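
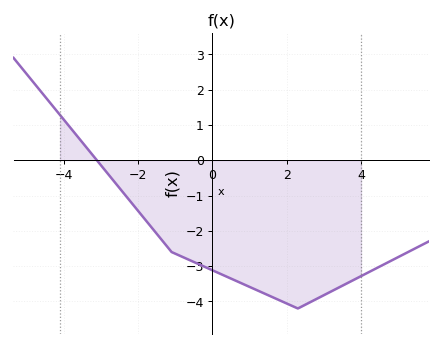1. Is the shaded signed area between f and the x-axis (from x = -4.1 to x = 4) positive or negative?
negative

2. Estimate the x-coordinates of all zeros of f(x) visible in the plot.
-3.11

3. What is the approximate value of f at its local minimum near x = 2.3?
-4.2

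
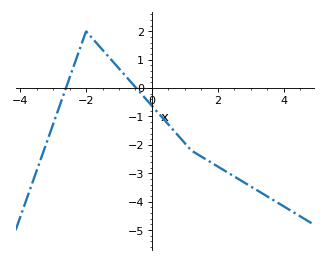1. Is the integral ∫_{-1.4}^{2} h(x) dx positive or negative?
negative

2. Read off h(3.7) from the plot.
-3.95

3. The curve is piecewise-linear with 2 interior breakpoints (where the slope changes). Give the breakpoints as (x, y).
(-2, 2); (1.2, -2.2)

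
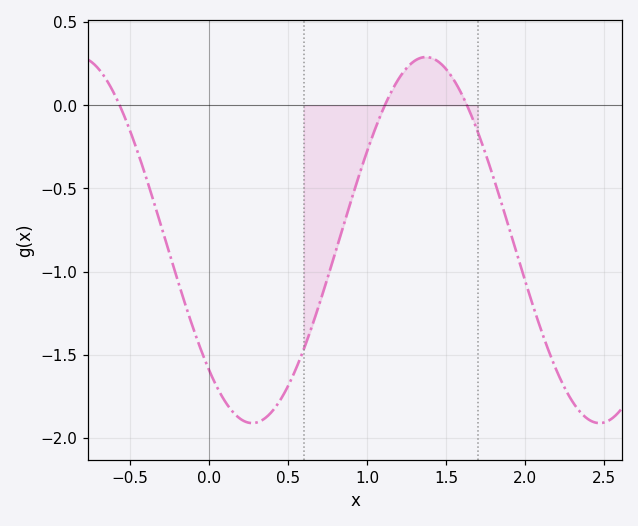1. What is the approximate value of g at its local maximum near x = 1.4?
0.3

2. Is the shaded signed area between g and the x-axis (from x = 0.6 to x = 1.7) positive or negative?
negative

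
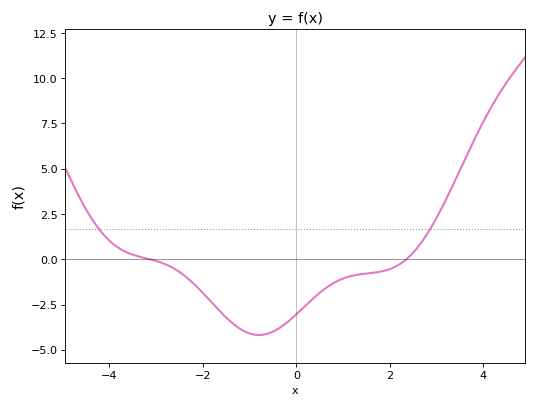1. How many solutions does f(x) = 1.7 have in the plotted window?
2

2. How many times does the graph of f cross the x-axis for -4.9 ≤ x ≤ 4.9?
2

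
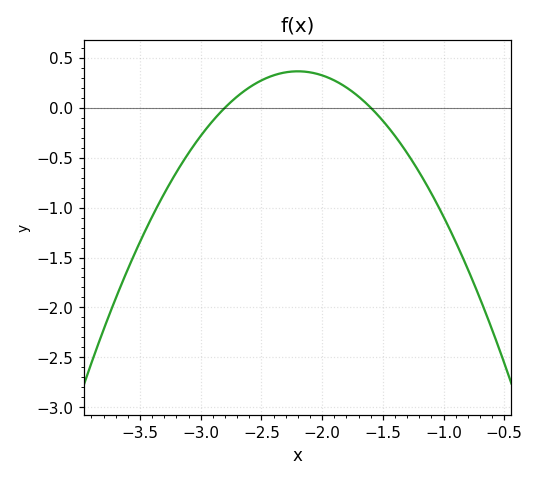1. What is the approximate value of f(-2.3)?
0.35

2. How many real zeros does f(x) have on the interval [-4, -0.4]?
2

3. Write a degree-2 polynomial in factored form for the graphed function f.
y = -1.01(x + 2.8)(x + 1.6)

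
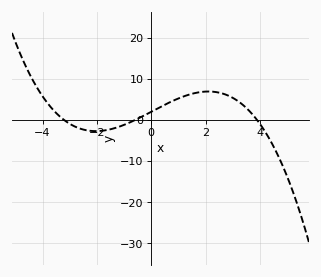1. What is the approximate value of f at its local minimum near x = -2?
-3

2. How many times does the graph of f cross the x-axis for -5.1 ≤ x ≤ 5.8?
3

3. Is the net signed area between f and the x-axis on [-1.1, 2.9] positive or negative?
positive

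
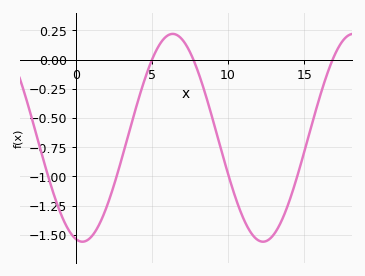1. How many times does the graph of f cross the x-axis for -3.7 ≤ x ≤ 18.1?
3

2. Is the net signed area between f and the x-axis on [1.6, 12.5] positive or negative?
negative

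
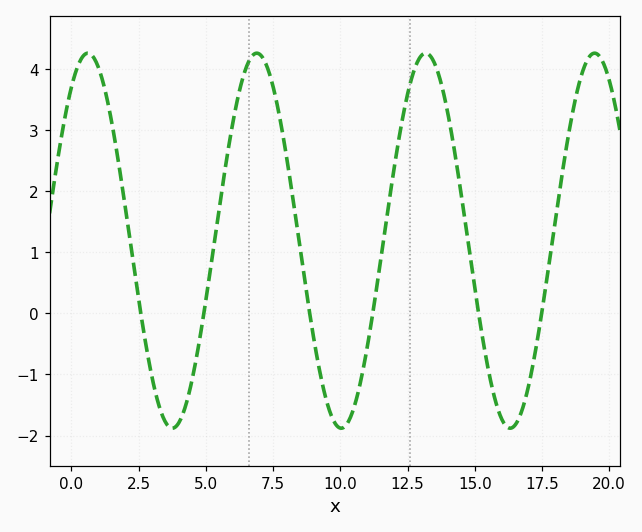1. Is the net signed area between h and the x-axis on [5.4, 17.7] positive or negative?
positive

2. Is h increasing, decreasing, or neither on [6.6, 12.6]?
neither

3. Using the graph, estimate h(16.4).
-1.9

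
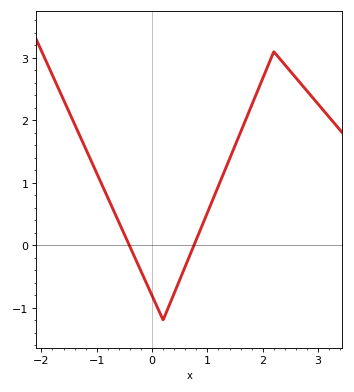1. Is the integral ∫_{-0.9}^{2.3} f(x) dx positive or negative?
positive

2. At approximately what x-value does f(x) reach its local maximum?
2.2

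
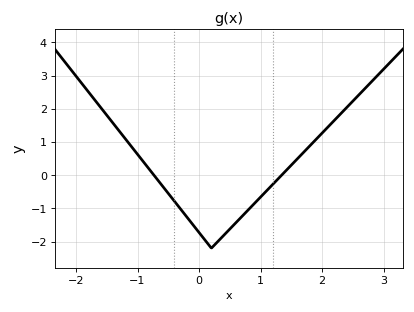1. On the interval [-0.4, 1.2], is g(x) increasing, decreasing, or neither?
neither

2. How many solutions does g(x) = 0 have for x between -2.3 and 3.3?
2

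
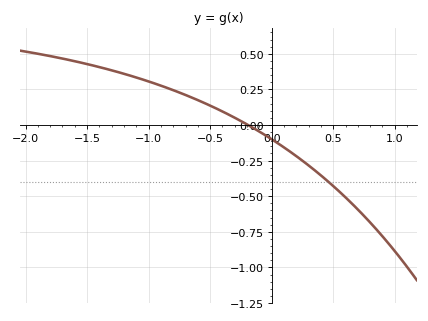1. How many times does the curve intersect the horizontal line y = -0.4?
1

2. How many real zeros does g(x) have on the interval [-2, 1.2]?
1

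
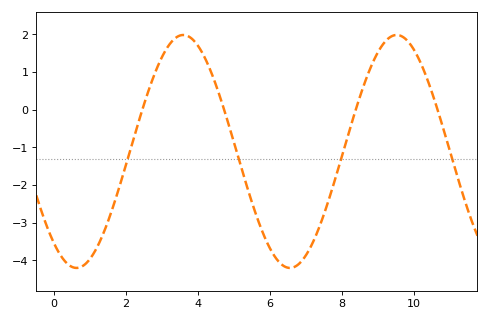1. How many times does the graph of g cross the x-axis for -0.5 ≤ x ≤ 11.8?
4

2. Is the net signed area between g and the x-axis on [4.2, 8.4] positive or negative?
negative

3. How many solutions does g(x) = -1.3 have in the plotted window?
4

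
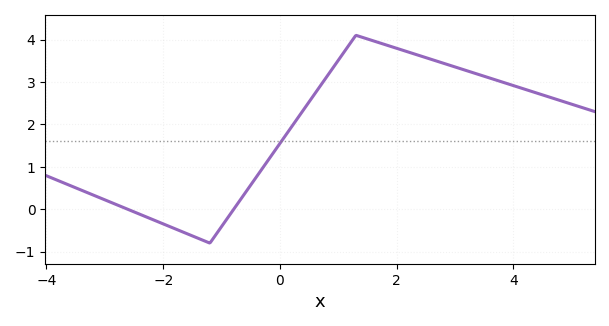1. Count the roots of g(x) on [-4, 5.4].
2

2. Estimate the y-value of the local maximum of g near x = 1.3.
4.1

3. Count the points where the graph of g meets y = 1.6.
1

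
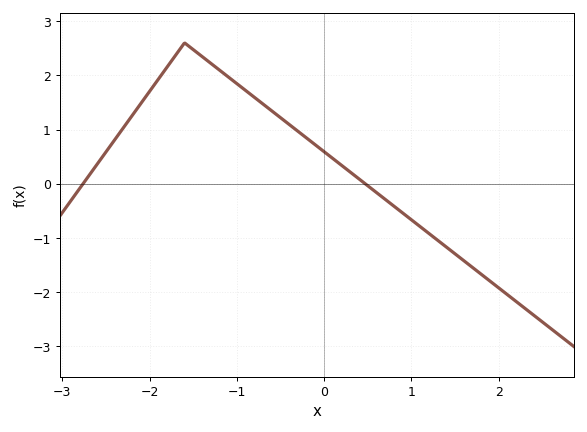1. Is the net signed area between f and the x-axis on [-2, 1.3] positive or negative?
positive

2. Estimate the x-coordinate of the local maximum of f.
-1.6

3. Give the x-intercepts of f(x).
-2.8, 0.5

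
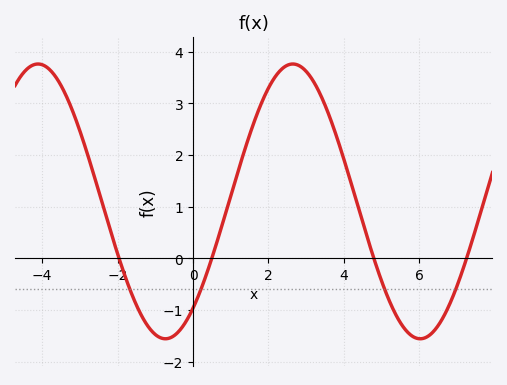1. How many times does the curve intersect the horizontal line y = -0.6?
4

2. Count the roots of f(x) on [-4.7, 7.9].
4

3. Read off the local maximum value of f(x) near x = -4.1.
3.76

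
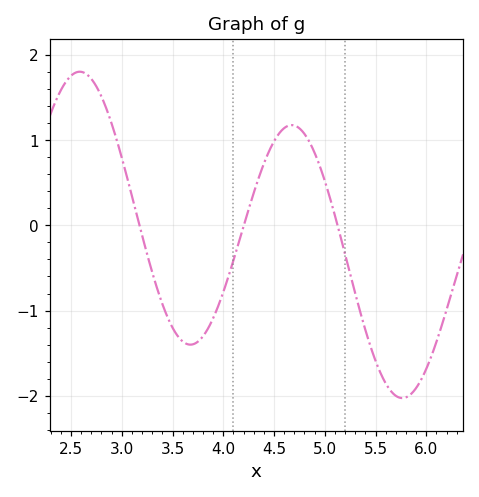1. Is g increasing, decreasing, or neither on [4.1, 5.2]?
neither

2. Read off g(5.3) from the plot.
-0.799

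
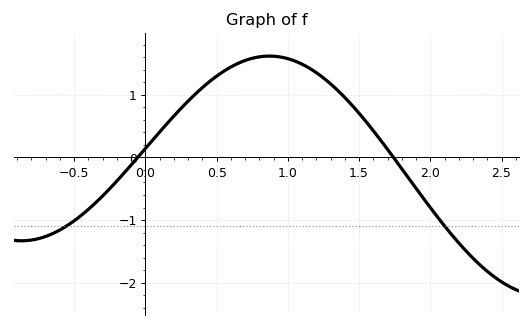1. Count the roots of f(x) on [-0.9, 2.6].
2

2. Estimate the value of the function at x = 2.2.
-1.4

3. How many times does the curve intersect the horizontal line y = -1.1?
2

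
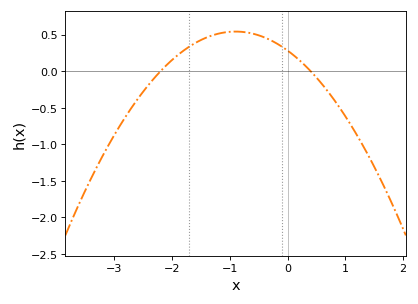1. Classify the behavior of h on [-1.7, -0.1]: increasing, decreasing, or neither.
neither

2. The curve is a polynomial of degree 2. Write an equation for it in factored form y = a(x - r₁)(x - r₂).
y = -0.32(x + 2.2)(x - 0.4)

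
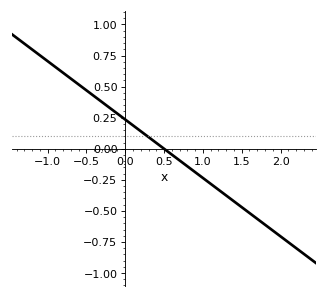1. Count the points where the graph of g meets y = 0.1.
1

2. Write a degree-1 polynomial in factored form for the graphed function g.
y = -0.47(x - 0.5)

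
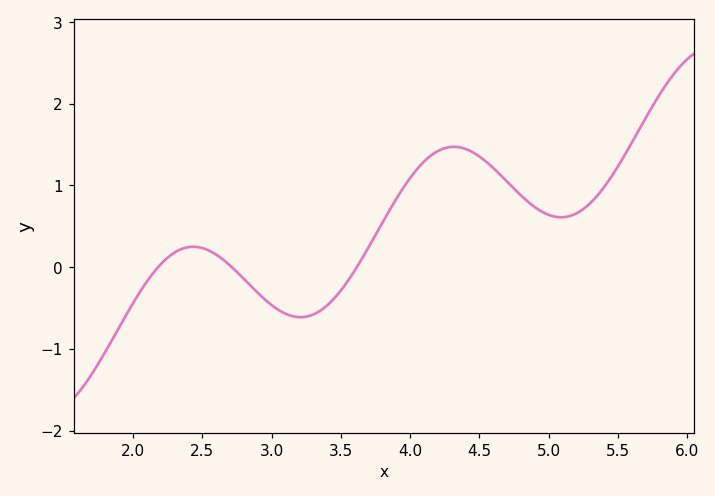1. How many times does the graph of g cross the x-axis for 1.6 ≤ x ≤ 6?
3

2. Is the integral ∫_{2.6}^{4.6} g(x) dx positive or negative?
positive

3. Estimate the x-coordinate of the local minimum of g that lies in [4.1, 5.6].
5.09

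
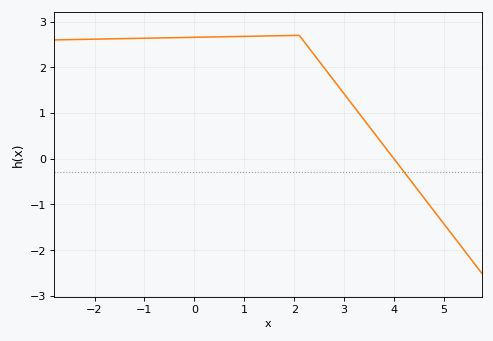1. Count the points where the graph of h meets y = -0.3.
1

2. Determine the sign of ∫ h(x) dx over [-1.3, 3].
positive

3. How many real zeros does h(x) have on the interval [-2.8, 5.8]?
1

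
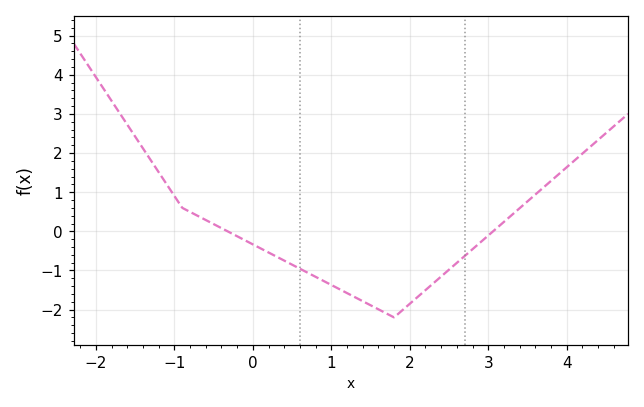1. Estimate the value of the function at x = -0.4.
0.082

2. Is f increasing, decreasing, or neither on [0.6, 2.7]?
neither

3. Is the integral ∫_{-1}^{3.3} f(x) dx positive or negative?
negative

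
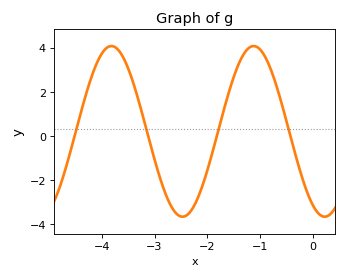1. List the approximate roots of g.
-4.51, -3.12, -1.82, -0.423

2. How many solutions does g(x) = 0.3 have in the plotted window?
4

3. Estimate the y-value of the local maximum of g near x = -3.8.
4.08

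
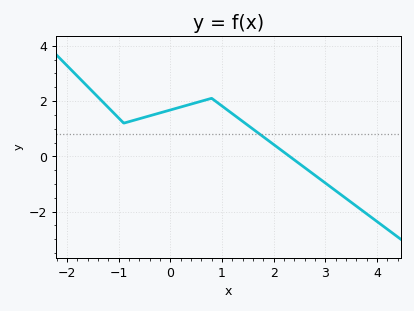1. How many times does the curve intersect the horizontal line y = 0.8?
1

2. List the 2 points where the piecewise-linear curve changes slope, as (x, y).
(-0.9, 1.2); (0.8, 2.1)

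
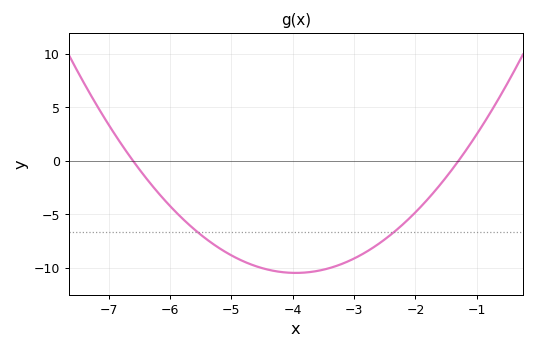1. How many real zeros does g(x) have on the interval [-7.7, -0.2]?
2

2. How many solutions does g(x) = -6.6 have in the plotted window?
2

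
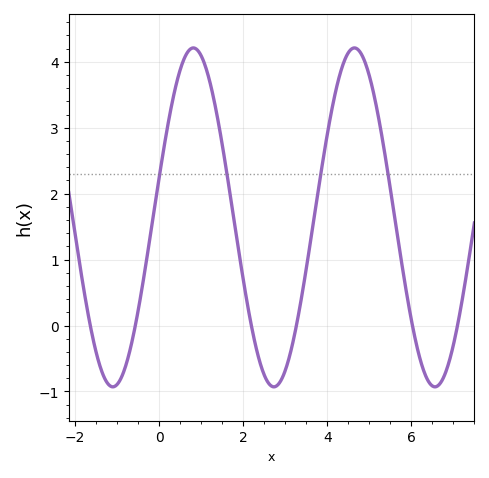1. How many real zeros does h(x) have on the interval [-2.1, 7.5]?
6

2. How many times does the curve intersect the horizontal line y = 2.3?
4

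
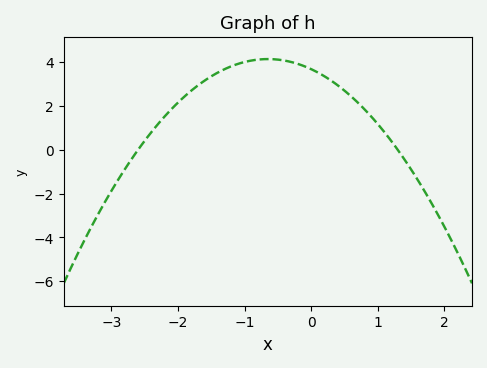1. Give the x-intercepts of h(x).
-2.6, 1.3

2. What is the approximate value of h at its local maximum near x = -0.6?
4.2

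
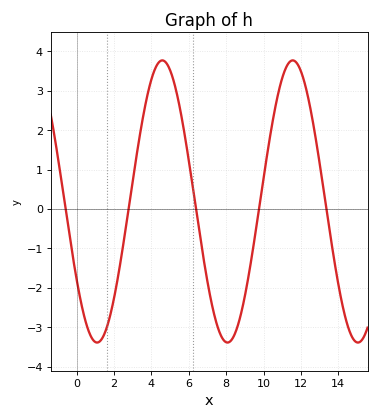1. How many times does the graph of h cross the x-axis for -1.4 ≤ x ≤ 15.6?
5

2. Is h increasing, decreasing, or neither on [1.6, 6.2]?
neither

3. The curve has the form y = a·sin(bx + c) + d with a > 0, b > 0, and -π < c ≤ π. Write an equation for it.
y = 3.58sin(0.9x - 2.5) + 0.19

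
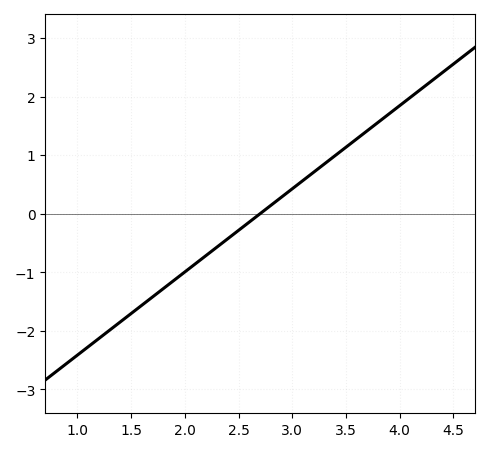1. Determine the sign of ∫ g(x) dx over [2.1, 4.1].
positive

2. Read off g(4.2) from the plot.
2.13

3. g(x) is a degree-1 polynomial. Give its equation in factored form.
y = 1.42(x - 2.7)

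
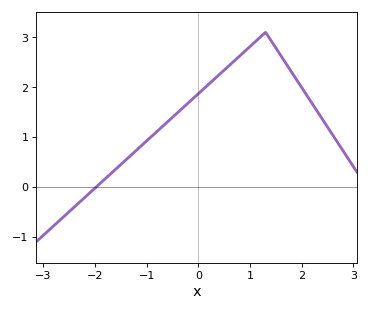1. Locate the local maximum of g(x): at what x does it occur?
1.3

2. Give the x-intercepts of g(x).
-1.98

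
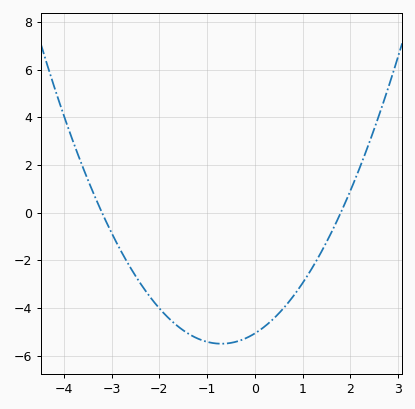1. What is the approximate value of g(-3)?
-0.845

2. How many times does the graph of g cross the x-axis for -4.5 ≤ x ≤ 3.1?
2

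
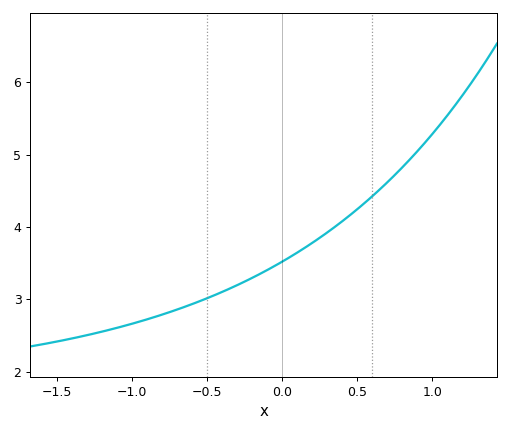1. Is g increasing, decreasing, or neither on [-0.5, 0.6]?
increasing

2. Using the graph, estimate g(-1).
2.66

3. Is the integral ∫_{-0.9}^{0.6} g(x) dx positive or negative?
positive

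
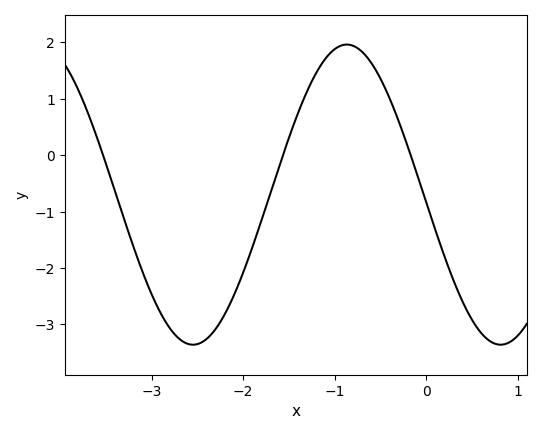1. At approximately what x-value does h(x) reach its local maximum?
-0.9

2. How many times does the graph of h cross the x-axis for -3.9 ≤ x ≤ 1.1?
3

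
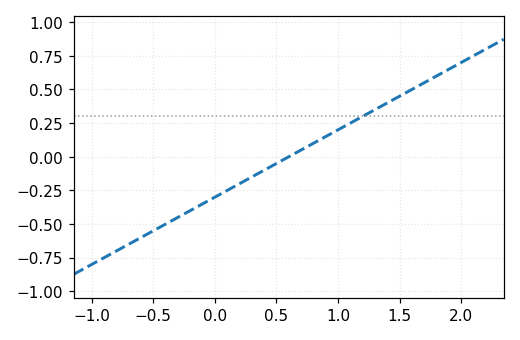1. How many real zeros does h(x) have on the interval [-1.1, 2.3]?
1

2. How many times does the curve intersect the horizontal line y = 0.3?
1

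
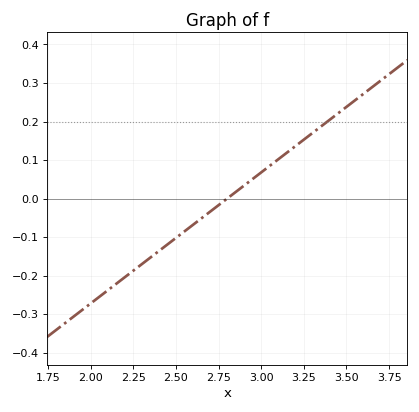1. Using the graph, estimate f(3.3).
0.17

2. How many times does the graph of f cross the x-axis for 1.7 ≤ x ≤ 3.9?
1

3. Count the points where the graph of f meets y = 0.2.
1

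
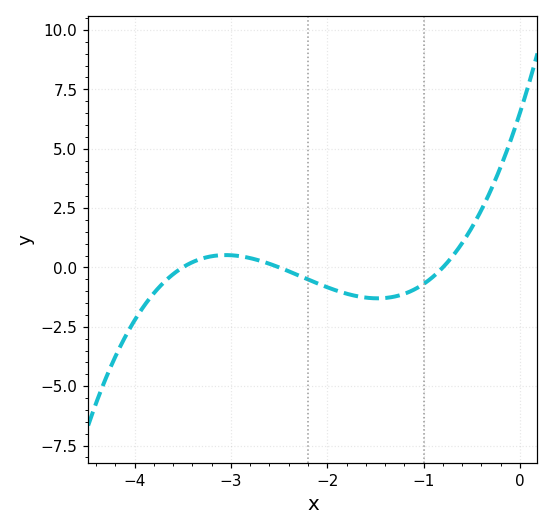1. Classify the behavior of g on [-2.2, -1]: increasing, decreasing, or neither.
neither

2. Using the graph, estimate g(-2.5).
0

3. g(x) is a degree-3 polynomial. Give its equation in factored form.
y = 0.93(x + 3.5)(x + 2.5)(x + 0.8)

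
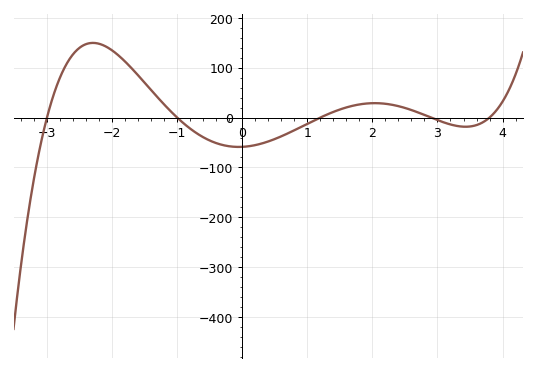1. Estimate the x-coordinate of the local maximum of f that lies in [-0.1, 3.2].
2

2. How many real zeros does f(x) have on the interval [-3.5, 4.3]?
5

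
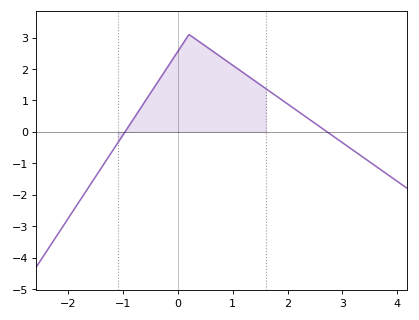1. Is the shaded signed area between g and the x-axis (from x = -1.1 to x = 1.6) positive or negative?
positive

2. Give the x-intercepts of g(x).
-1, 2.7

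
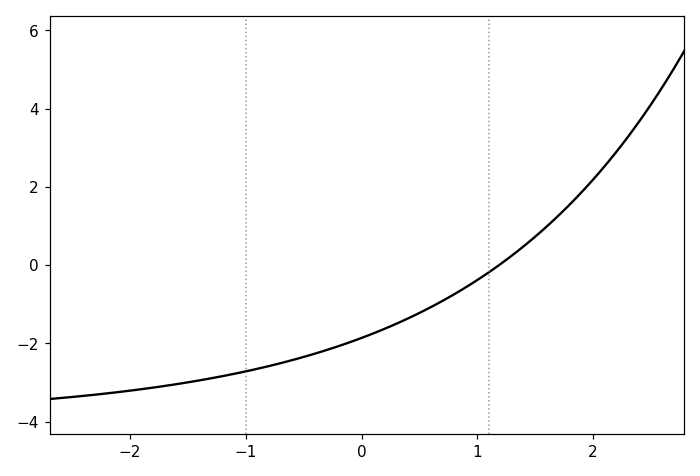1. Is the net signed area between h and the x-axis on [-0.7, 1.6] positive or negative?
negative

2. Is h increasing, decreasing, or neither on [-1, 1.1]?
increasing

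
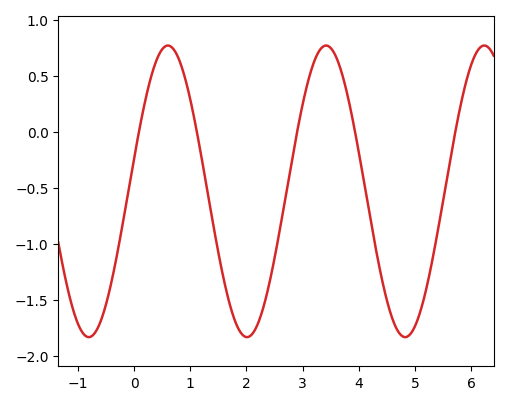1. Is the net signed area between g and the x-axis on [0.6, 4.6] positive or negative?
negative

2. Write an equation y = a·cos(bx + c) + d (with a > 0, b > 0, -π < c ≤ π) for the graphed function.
y = 1.3cos(2.23x - 1.34) - 0.53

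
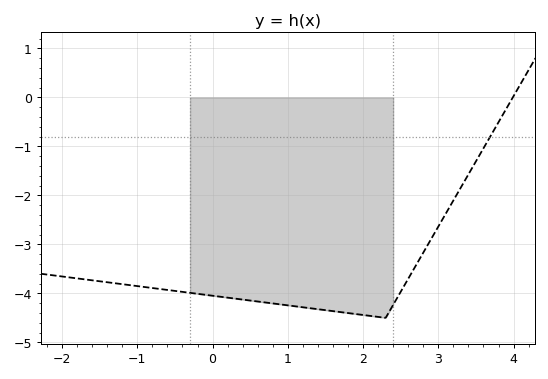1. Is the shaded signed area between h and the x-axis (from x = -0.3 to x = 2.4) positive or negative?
negative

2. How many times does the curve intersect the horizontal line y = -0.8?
1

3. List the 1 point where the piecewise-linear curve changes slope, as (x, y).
(2.3, -4.5)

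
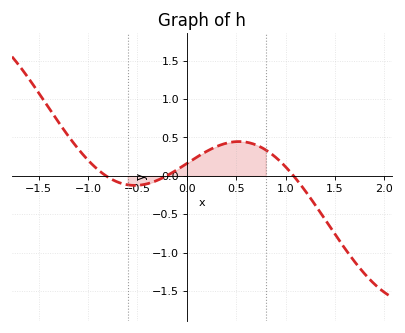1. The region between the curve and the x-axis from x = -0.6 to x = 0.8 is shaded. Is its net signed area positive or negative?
positive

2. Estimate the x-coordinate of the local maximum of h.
0.527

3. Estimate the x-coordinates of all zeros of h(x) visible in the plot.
-0.817, -0.207, 1.08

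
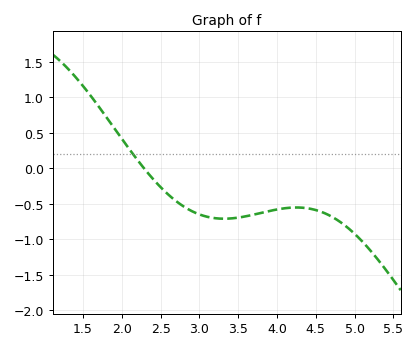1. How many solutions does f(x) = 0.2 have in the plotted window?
1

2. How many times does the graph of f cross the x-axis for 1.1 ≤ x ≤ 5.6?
1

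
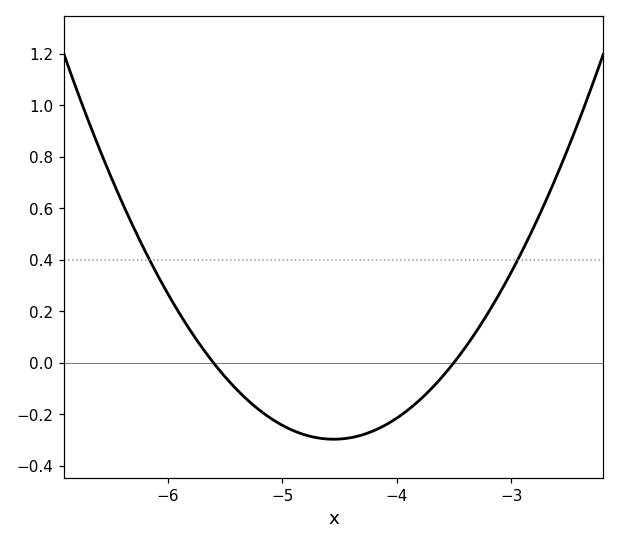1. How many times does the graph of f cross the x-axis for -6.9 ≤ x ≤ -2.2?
2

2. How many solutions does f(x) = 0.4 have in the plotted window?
2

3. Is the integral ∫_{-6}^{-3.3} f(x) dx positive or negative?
negative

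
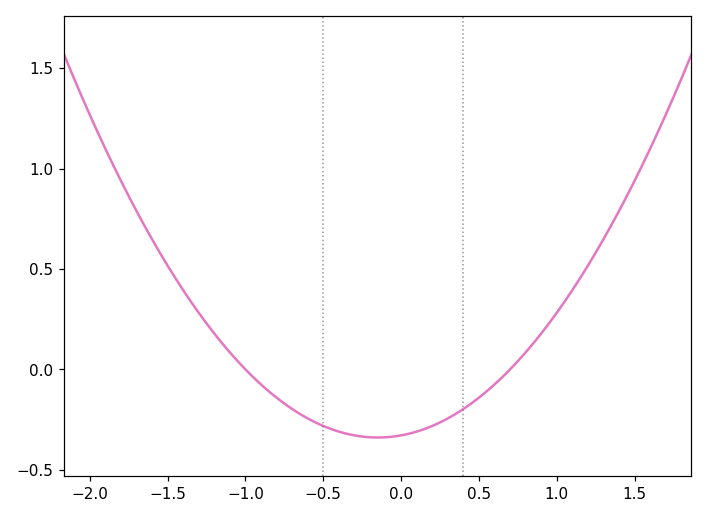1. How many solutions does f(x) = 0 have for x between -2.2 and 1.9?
2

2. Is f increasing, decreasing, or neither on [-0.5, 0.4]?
neither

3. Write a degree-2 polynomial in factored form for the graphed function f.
y = 0.47(x + 1)(x - 0.7)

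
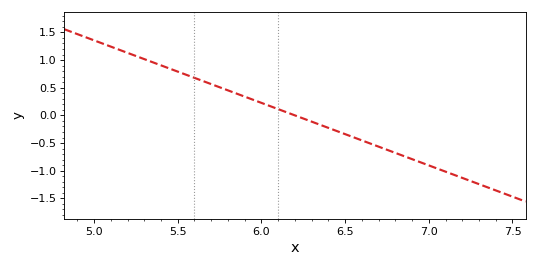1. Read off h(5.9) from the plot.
0.339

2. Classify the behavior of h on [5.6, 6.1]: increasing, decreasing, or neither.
decreasing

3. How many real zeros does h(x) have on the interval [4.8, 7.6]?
1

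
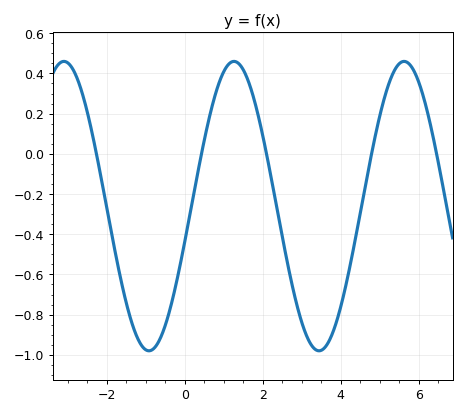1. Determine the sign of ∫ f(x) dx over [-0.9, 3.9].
negative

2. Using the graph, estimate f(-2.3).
0.034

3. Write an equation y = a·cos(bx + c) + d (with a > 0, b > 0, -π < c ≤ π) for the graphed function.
y = 0.72cos(1.44x - 1.82) - 0.26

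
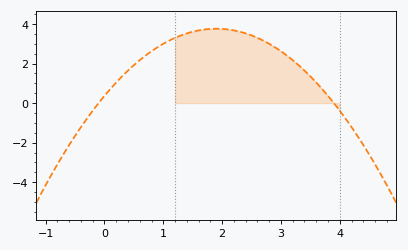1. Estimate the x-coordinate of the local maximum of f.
1.9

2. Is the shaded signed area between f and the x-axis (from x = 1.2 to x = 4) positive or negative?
positive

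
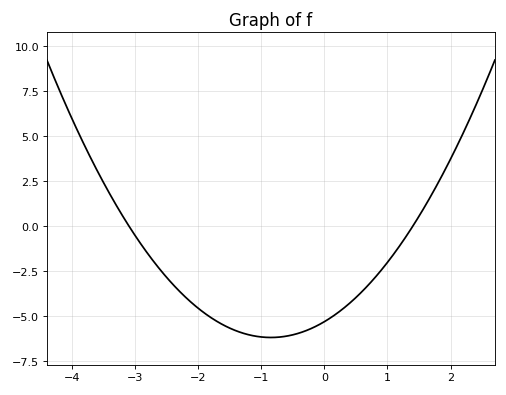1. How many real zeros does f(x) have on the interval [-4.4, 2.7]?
2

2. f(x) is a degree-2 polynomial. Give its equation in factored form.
y = 1.22(x + 3.1)(x - 1.4)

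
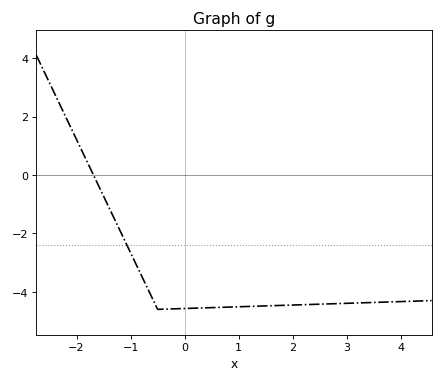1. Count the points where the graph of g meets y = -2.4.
1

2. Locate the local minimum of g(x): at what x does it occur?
-0.499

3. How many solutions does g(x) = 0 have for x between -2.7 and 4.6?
1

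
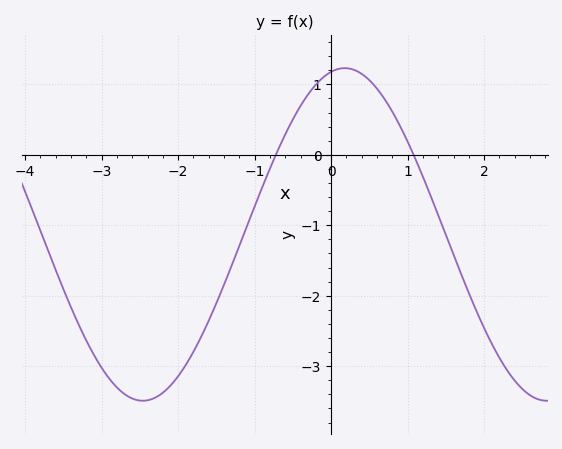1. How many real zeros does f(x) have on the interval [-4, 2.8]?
2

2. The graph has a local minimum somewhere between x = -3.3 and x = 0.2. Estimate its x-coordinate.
-2.5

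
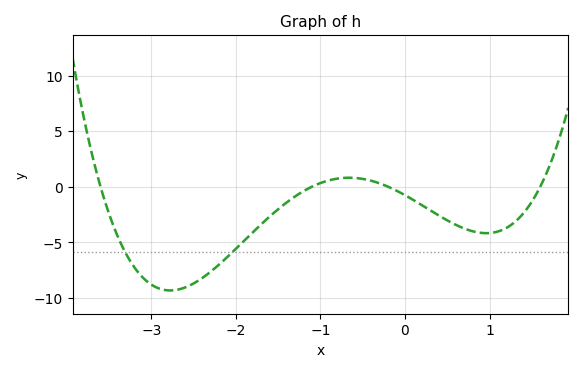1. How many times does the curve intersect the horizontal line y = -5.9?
2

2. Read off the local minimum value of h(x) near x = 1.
-4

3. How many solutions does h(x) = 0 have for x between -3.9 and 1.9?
4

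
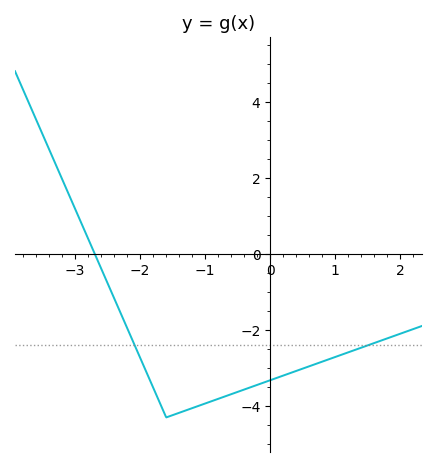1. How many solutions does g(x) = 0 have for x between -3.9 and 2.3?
1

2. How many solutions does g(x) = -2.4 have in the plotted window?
2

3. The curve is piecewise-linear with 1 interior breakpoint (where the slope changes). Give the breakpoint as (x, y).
(-1.6, -4.3)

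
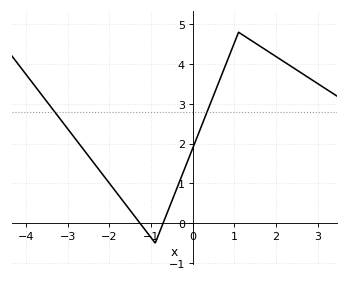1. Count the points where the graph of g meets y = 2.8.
2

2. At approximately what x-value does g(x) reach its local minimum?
-0.902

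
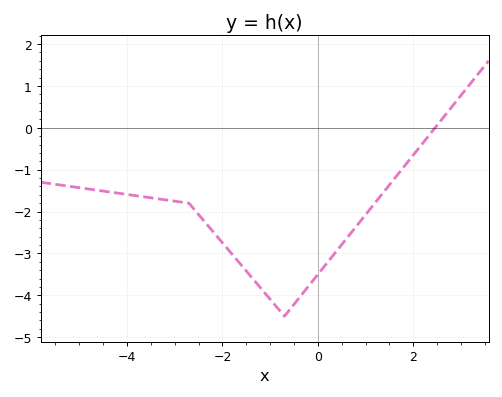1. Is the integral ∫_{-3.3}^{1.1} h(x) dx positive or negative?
negative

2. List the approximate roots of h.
2.45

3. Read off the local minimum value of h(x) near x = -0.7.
-4.5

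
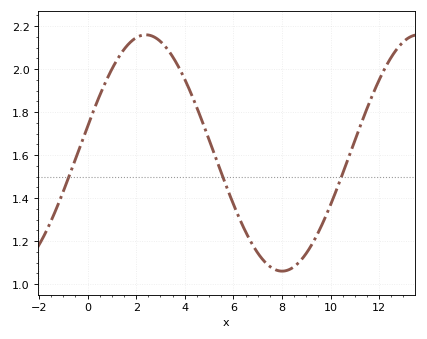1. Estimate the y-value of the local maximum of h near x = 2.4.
2.16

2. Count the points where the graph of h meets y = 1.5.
3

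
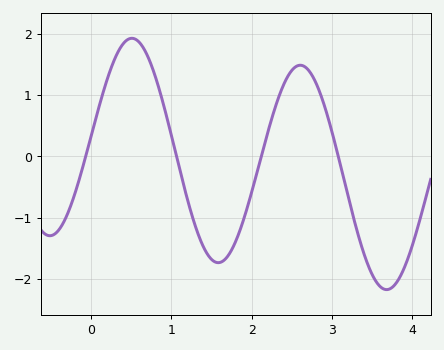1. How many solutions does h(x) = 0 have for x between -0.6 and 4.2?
4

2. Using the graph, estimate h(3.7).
-2.17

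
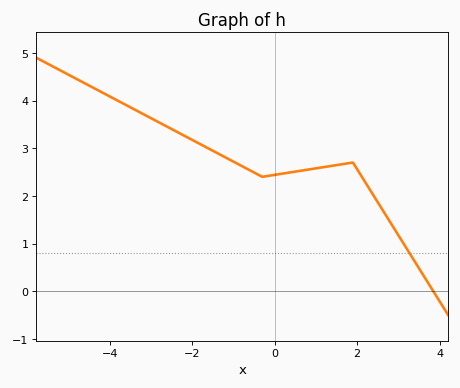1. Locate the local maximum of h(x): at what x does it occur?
1.9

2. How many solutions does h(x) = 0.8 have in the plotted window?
1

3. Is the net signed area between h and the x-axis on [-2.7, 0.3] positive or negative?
positive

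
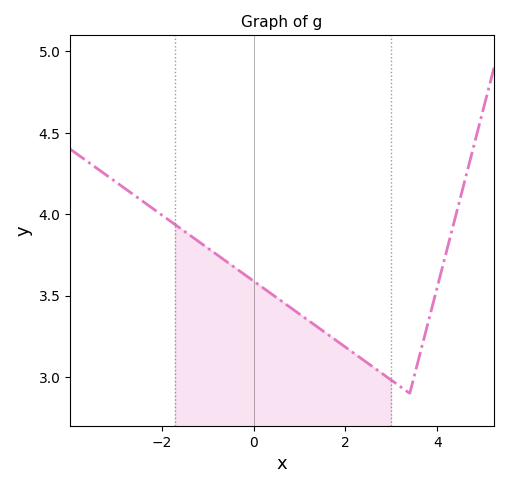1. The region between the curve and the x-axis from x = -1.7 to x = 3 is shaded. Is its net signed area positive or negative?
positive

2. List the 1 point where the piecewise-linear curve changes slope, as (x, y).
(3.4, 2.9)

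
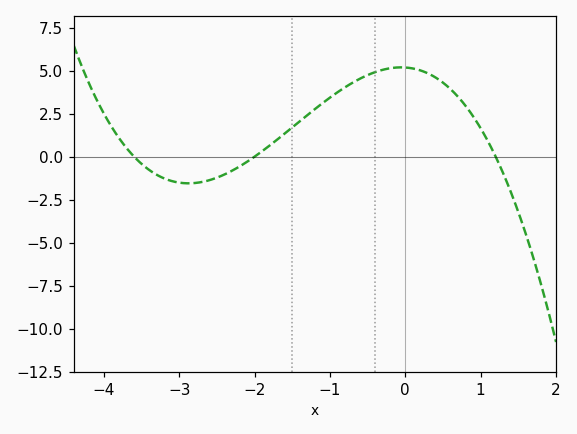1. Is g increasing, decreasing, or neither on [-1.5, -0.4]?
increasing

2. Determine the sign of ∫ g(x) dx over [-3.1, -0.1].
positive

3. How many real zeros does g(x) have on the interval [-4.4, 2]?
3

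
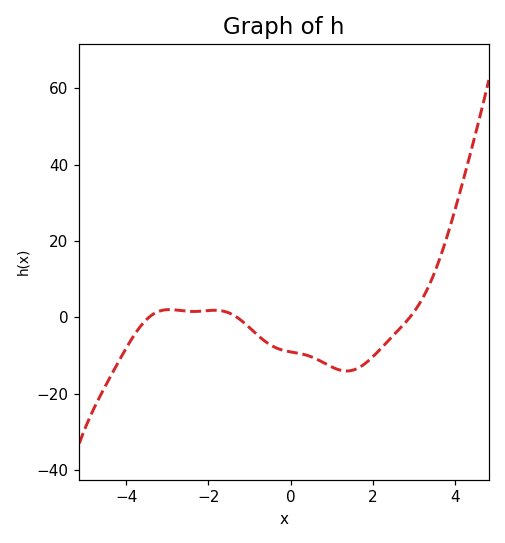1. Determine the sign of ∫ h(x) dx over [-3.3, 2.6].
negative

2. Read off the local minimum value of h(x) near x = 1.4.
-14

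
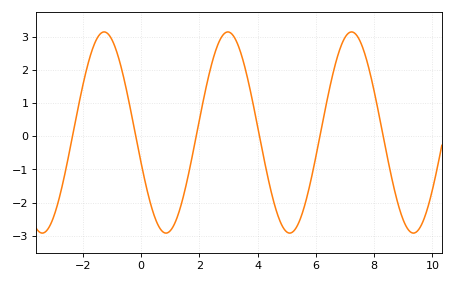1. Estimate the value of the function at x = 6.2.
0.3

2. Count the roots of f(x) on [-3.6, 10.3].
6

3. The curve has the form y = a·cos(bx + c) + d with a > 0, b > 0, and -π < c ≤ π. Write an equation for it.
y = 3.03cos(1.5x + 1.9) + 0.11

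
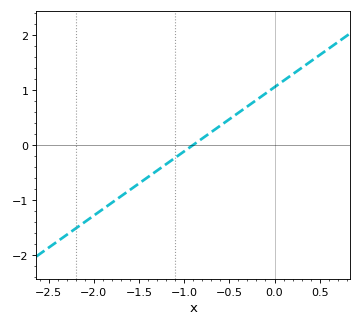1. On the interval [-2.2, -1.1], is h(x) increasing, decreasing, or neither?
increasing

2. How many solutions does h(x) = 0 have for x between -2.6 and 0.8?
1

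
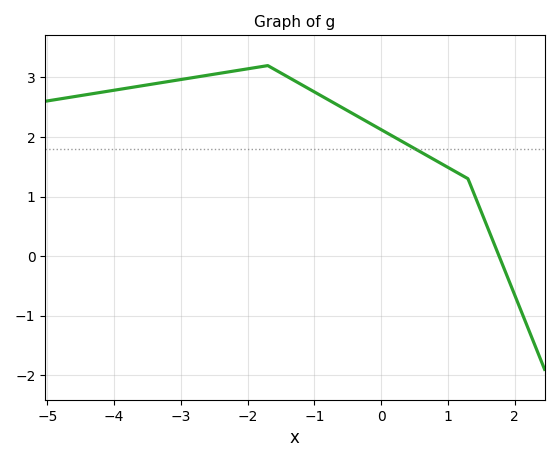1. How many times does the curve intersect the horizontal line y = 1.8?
1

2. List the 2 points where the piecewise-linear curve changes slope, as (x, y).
(-1.7, 3.2); (1.3, 1.3)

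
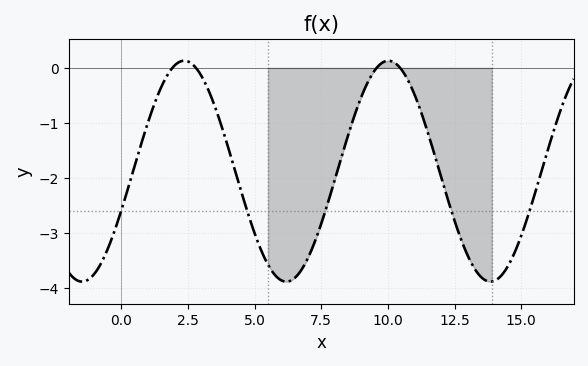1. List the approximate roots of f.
2, 3, 9.5, 10.5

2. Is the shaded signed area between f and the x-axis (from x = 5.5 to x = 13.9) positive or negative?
negative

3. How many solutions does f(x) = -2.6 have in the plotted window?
5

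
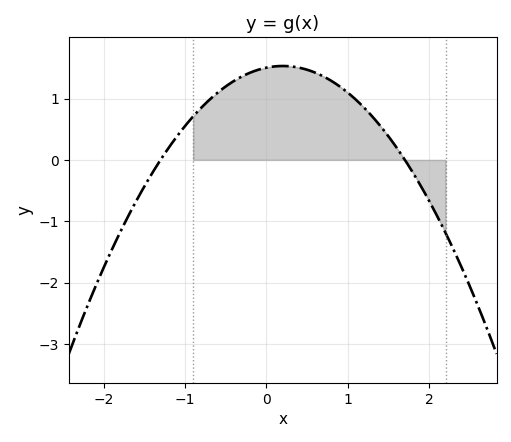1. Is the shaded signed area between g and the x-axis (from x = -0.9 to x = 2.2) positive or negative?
positive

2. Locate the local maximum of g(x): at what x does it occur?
0.2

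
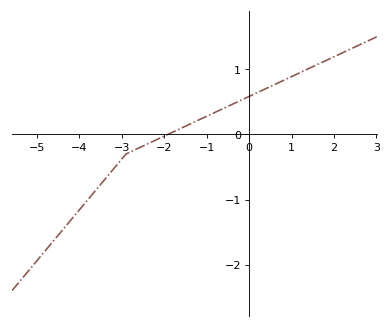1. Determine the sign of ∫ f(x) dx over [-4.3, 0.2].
negative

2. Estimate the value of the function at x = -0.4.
0.462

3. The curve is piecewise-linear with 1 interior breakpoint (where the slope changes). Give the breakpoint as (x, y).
(-2.9, -0.3)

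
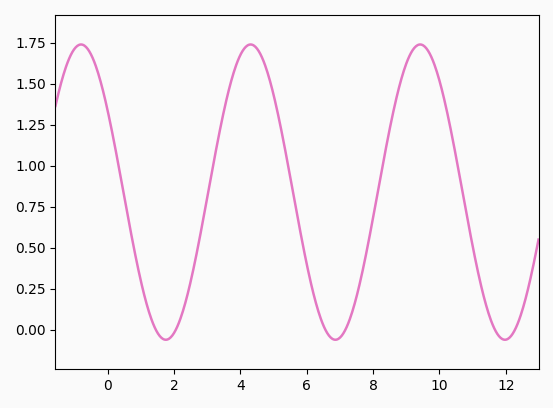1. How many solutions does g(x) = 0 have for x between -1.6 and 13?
6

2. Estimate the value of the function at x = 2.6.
0.4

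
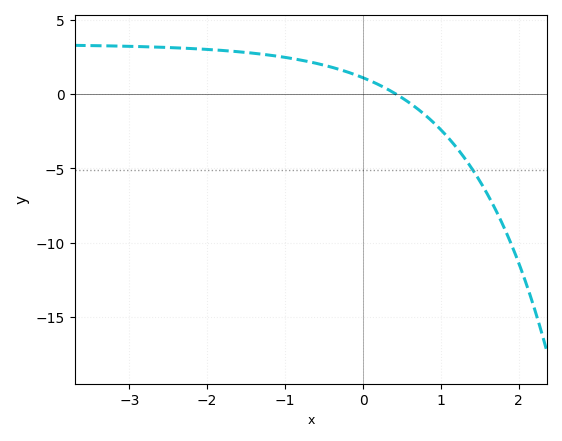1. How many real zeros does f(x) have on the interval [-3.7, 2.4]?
1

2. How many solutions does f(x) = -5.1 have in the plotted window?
1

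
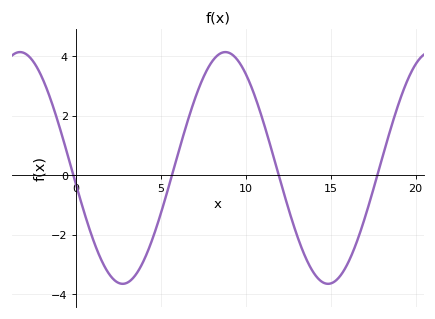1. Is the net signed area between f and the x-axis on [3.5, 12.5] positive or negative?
positive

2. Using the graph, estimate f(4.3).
-2.49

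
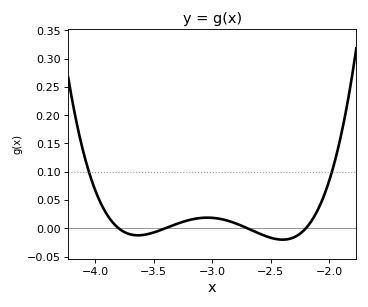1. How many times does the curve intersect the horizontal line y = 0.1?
2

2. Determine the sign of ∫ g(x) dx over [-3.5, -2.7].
positive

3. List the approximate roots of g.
-3.8, -3.4, -2.7, -2.2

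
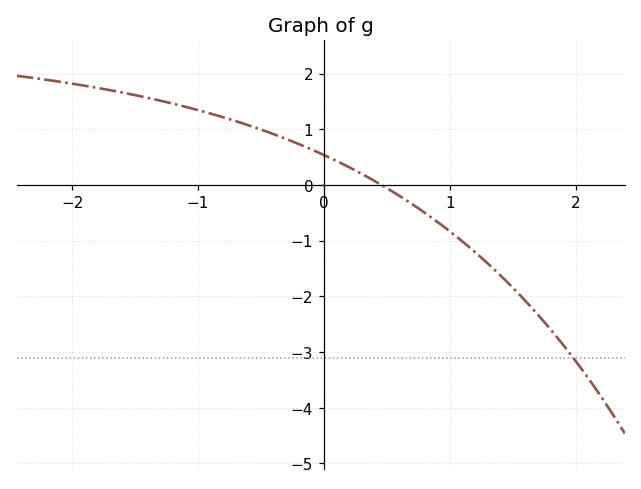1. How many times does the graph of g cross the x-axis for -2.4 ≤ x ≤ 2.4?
1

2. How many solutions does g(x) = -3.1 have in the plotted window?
1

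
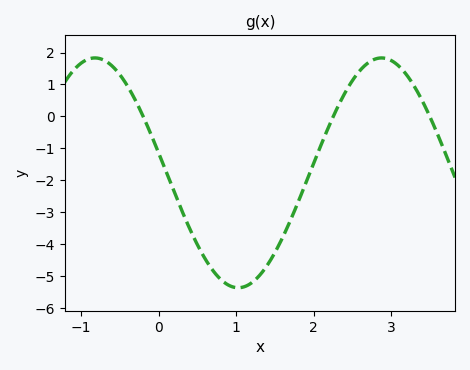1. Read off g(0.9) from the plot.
-5.29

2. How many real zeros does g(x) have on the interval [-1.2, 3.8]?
3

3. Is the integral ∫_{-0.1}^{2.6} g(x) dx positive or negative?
negative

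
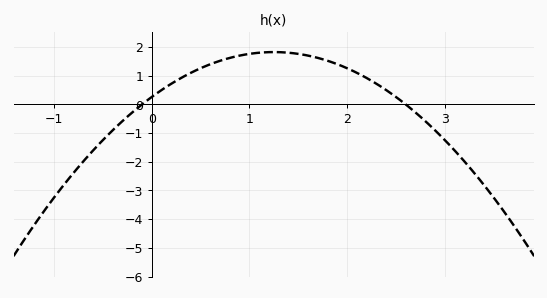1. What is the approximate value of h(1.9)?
1.4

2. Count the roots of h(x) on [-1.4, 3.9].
2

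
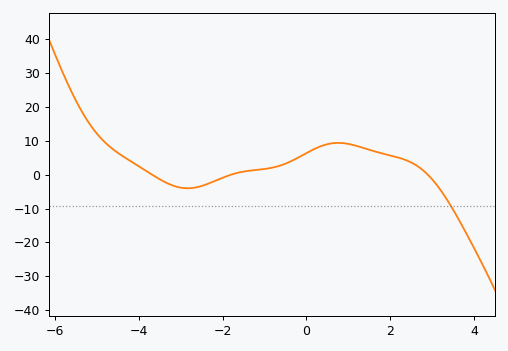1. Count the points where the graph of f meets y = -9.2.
1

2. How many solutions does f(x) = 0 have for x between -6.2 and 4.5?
3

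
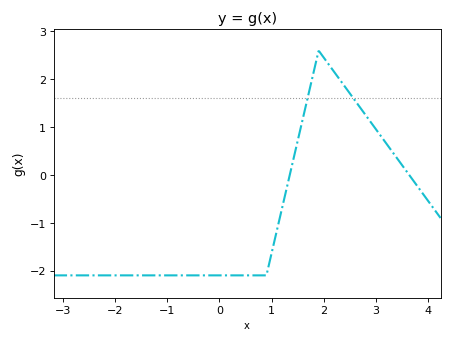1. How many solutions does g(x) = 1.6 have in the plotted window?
2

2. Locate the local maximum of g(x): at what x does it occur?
1.9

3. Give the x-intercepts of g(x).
1.35, 3.64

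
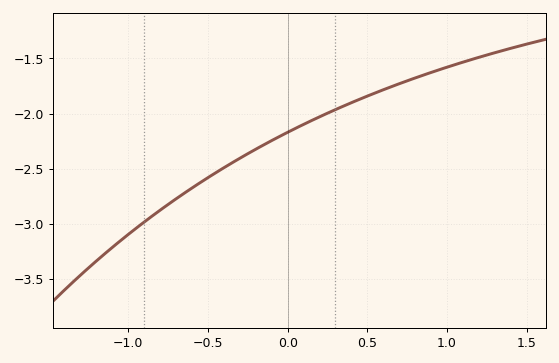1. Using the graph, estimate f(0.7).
-1.73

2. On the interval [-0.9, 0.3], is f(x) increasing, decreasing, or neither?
increasing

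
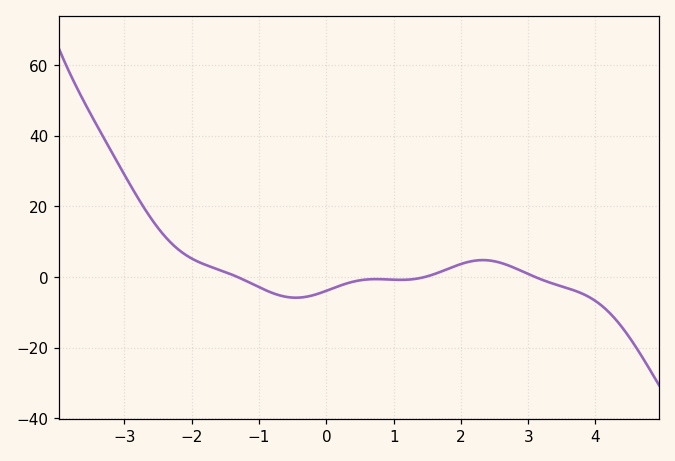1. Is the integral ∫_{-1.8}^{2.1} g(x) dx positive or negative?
negative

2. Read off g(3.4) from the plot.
-2.09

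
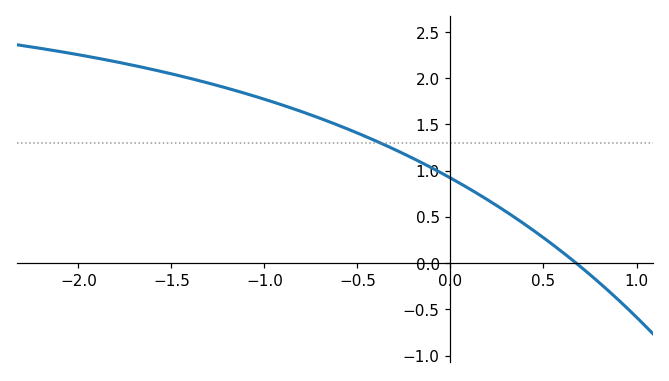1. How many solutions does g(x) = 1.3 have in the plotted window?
1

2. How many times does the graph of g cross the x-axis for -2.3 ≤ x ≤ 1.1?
1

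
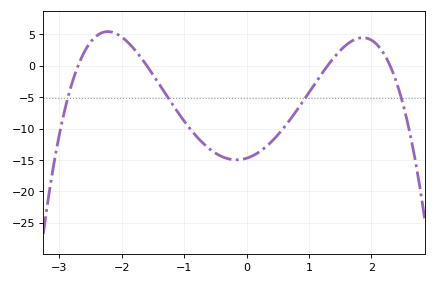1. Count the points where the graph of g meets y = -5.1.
4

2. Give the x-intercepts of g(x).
-2.7, -1.6, 1.3, 2.3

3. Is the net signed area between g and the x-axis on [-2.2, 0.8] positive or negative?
negative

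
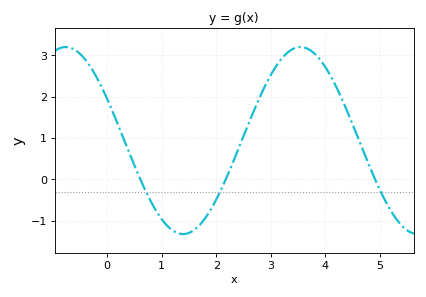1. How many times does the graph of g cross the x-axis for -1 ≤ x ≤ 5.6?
3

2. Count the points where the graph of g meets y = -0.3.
3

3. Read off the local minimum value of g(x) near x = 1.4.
-1.3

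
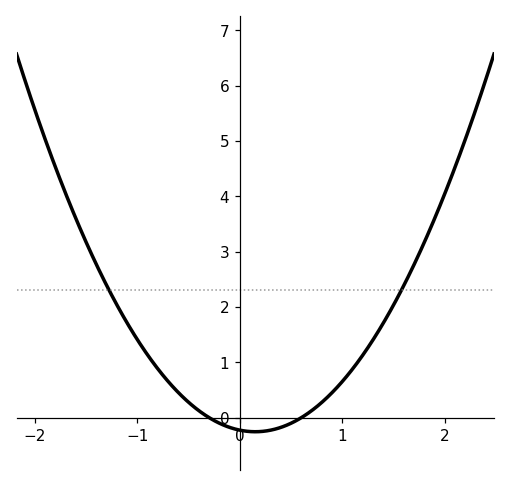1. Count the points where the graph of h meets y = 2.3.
2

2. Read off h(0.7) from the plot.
0.126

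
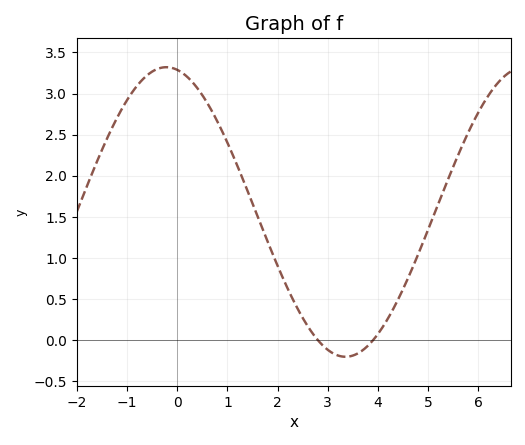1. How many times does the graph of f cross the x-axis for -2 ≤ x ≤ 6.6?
2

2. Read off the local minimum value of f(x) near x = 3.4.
-0.2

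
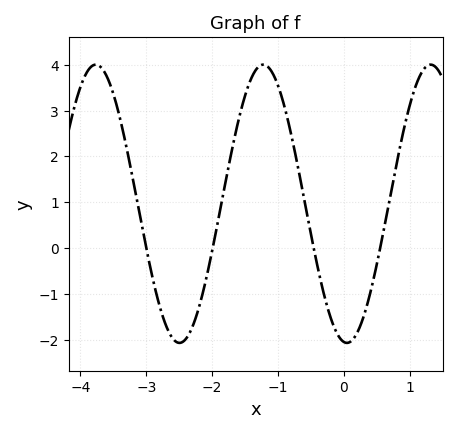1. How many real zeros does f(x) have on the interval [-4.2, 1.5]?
4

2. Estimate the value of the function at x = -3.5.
3.36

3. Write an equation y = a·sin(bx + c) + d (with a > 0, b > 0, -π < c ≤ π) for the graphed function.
y = 3.03sin(2.47x - 1.69) + 0.97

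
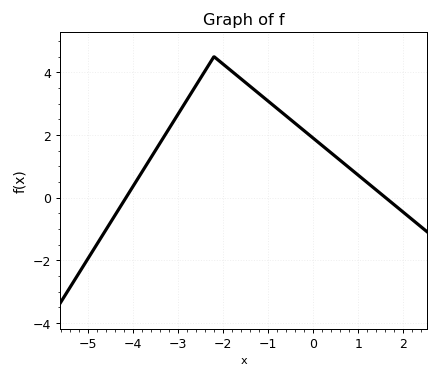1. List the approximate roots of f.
-4.2, 1.6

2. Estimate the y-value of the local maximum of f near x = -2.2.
4.4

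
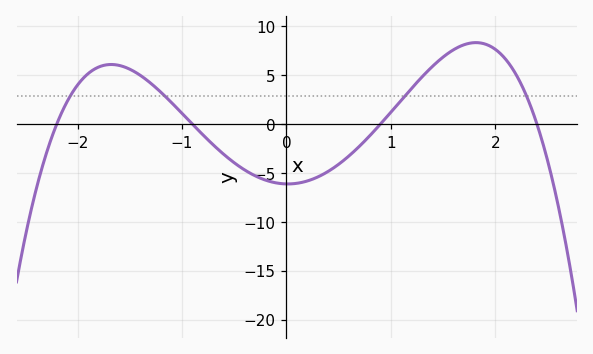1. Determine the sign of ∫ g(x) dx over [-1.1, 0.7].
negative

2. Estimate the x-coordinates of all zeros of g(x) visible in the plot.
-2.2, -0.9, 0.9, 2.4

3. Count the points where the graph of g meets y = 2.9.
4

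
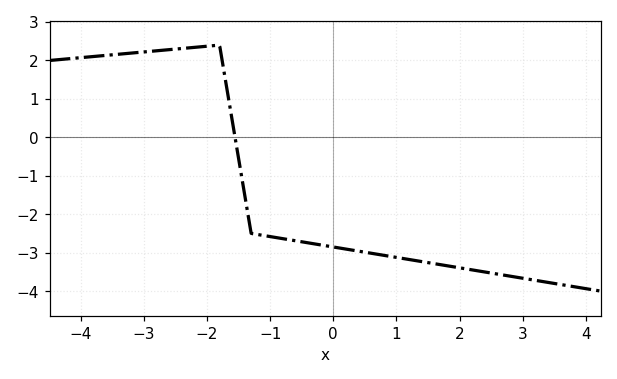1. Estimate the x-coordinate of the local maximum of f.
-1.8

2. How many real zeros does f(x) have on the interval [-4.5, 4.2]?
1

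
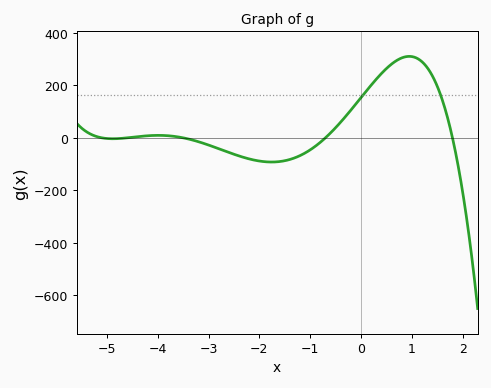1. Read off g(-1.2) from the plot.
-67.7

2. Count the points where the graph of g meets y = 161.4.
2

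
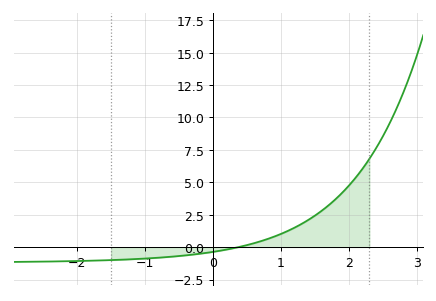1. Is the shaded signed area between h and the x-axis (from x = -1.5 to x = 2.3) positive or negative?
positive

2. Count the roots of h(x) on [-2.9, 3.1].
1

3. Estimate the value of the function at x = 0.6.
0.2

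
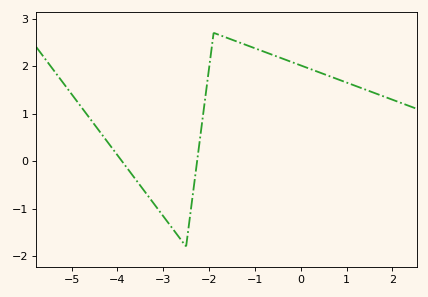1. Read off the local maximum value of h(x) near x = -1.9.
2.7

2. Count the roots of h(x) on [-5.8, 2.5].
2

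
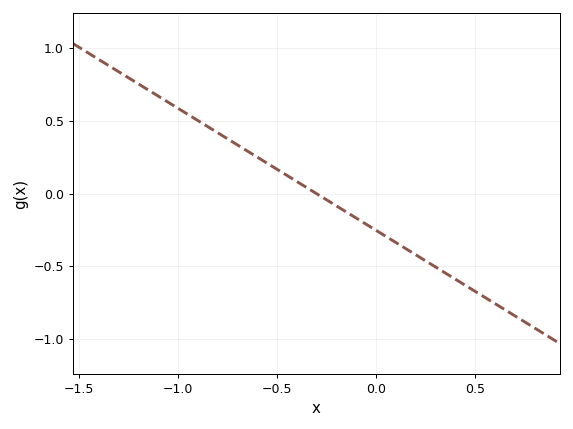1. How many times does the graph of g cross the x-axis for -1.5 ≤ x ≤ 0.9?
1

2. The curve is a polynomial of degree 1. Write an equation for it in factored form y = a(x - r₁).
y = -0.84(x + 0.3)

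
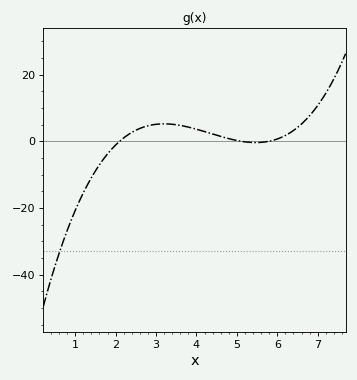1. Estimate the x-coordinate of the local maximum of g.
3.2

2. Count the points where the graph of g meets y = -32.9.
1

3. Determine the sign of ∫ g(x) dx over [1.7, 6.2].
positive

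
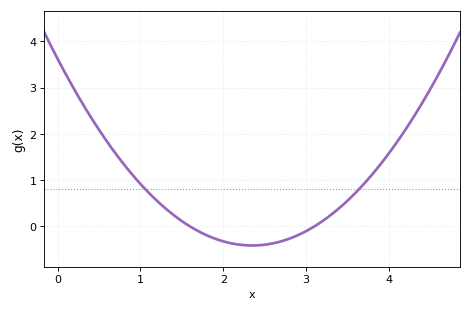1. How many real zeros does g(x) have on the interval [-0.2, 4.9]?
2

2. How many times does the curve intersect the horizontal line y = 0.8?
2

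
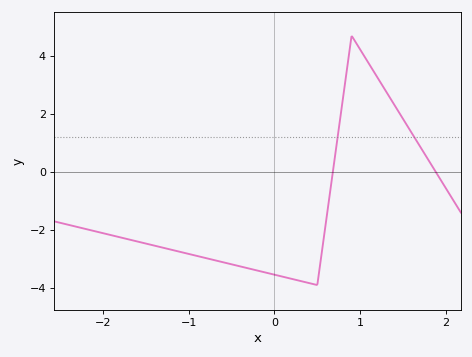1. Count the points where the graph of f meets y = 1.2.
2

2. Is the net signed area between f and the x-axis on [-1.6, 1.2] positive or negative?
negative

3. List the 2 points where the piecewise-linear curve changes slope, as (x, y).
(0.5, -3.9); (0.9, 4.7)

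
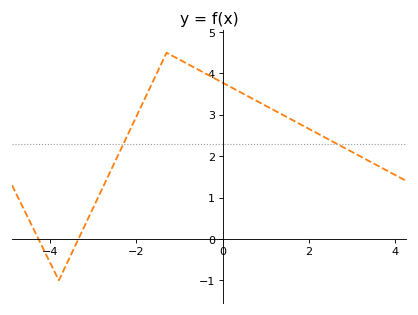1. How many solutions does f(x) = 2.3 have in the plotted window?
2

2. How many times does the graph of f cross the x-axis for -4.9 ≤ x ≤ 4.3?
2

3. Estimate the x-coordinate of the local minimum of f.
-3.8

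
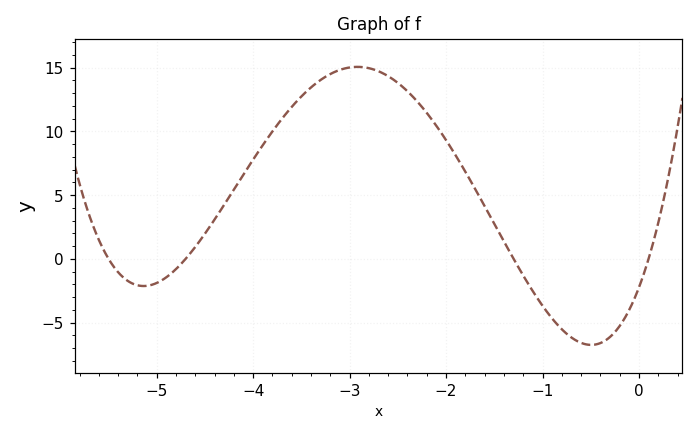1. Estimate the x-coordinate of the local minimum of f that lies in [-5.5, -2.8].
-5.14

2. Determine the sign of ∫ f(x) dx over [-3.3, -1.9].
positive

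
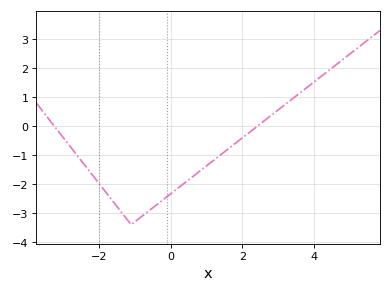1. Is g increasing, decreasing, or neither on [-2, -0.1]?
neither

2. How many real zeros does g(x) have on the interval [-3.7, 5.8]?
2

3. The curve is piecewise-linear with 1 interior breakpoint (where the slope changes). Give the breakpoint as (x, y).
(-1.1, -3.4)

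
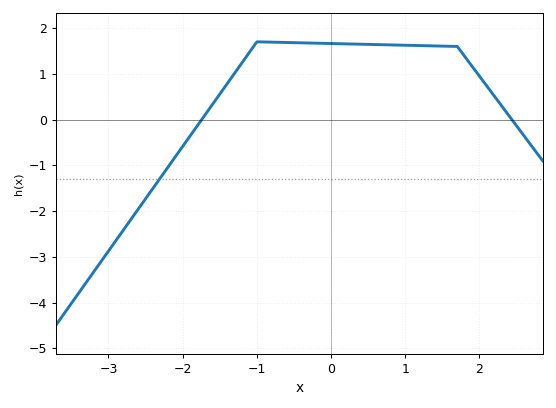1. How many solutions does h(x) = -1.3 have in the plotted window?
1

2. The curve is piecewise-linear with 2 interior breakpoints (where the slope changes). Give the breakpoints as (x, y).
(-1, 1.7); (1.7, 1.6)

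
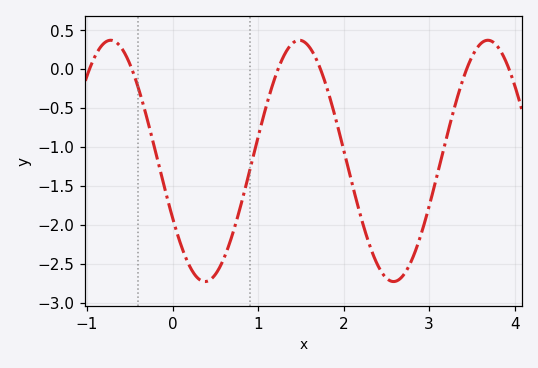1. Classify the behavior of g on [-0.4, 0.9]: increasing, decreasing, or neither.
neither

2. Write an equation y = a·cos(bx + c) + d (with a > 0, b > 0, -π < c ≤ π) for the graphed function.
y = 1.55cos(2.9x + 2.1) - 1.18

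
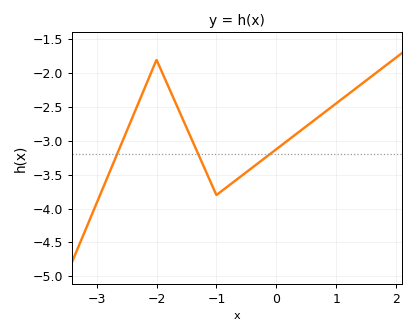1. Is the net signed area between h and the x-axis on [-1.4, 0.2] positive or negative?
negative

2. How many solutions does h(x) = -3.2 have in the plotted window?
3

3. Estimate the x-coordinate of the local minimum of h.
-1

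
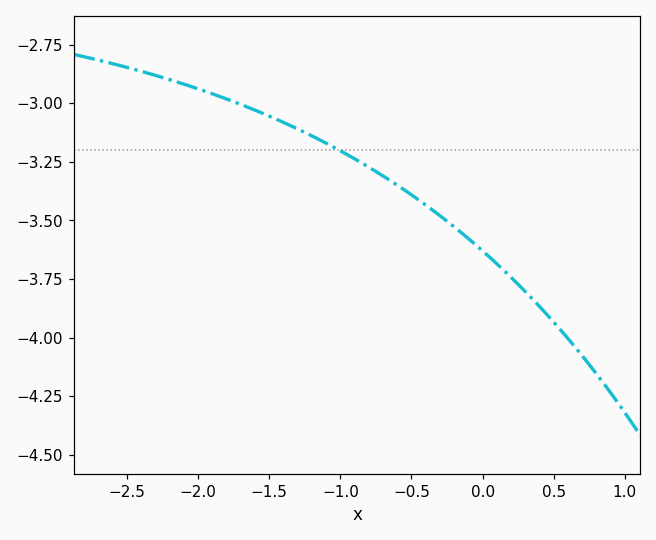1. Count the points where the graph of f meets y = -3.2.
1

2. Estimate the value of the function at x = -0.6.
-3.34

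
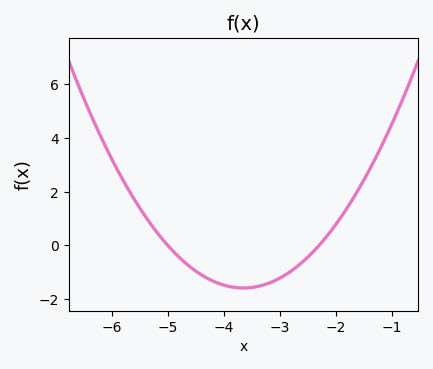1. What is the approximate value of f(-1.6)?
2.07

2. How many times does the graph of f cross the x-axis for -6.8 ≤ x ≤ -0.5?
2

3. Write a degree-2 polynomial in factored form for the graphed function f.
y = 0.87(x + 5)(x + 2.3)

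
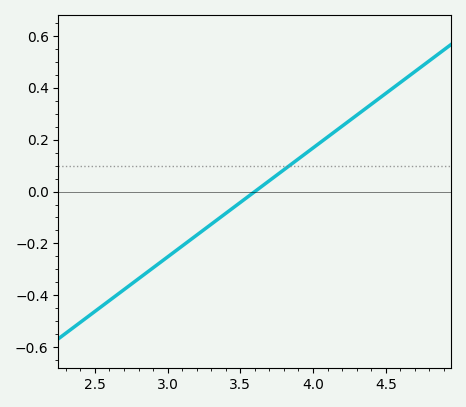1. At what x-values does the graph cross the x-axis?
3.6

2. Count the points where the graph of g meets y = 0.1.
1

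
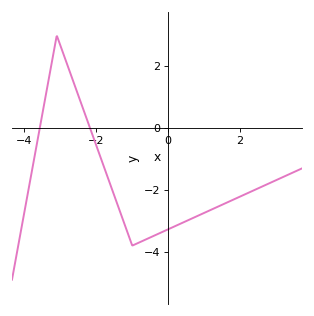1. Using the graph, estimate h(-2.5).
1.06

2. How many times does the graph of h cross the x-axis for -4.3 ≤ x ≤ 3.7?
2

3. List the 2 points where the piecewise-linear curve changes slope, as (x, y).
(-3.1, 3); (-1, -3.8)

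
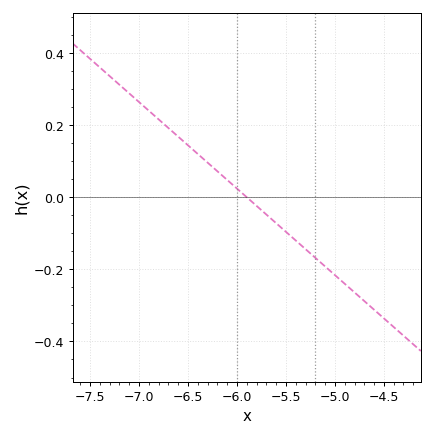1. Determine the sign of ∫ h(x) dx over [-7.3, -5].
positive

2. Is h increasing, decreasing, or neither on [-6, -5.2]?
decreasing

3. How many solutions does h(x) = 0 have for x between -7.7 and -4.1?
1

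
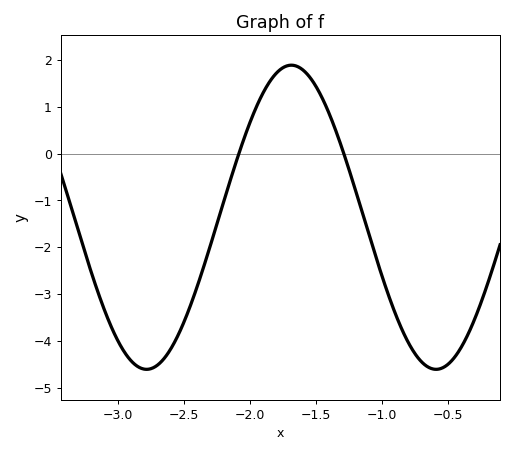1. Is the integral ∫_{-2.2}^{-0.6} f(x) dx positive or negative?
negative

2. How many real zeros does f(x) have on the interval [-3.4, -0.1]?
2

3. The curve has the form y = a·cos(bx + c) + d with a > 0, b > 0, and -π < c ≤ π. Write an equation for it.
y = 3.25cos(2.86x - 1.46) - 1.36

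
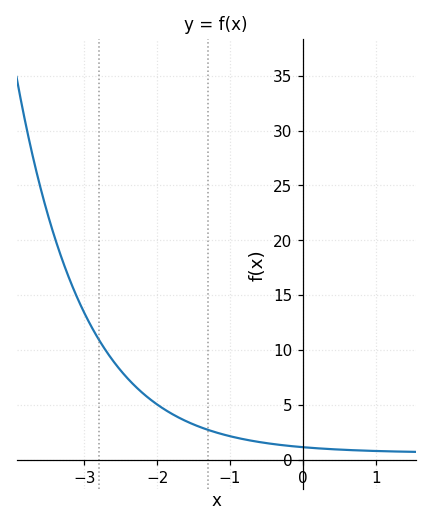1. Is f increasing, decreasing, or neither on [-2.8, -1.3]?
decreasing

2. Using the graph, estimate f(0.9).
1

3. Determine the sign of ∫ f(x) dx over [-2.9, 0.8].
positive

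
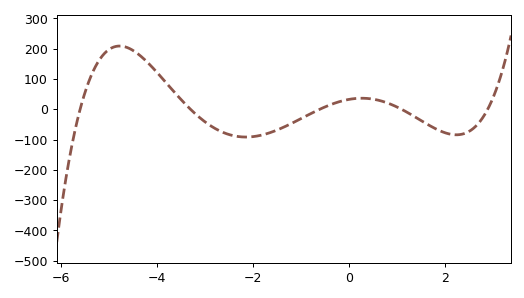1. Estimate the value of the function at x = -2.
-90.6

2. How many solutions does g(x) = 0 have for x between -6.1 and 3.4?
5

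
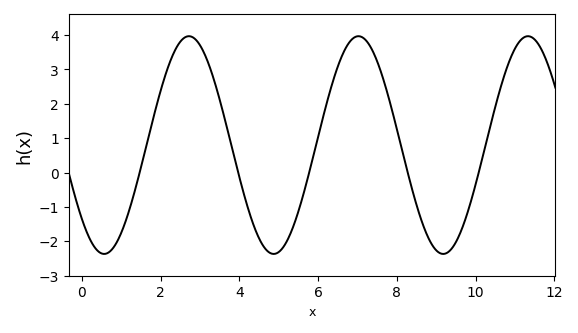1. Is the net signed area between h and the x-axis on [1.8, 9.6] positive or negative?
positive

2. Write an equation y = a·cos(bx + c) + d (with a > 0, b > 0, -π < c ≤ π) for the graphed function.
y = 3.17cos(1.46x + 2.31) + 0.8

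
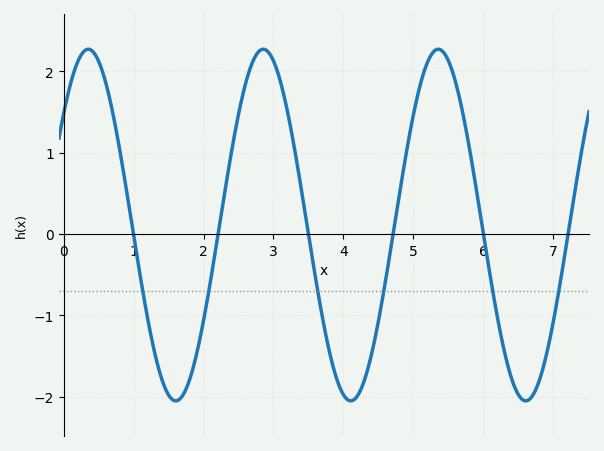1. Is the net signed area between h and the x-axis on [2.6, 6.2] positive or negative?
positive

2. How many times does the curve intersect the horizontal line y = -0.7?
6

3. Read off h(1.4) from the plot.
-1.78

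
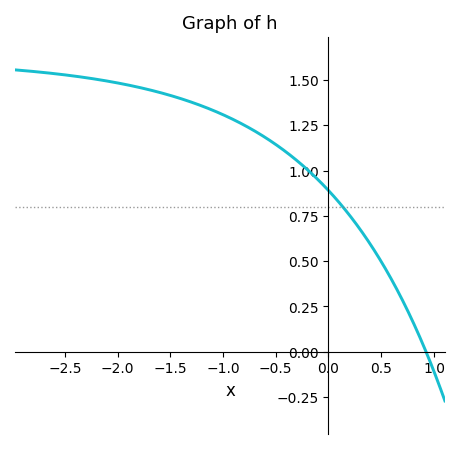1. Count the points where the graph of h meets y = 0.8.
1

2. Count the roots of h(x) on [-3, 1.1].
1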